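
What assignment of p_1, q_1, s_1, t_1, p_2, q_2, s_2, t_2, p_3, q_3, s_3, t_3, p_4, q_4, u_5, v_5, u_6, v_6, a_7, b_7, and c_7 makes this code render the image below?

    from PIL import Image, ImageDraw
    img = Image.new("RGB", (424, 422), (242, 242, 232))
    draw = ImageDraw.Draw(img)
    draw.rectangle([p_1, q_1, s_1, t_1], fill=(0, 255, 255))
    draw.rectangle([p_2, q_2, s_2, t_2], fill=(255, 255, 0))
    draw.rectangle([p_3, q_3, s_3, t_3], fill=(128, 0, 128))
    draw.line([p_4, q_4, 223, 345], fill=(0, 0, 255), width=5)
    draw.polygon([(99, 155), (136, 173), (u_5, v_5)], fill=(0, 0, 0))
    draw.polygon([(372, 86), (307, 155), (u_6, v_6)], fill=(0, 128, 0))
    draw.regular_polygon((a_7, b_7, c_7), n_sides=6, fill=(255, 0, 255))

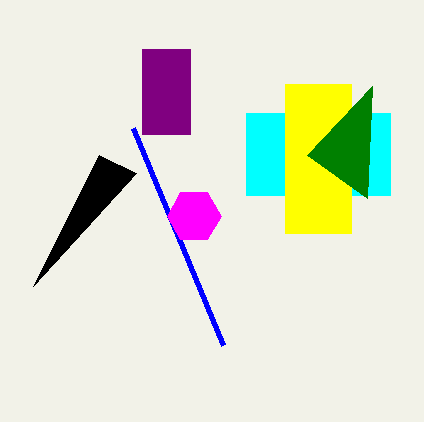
p_1 = 246; q_1 = 113; s_1 = 390; t_1 = 195; p_2 = 285; q_2 = 84; s_2 = 351; t_2 = 233; p_3 = 142; q_3 = 49; s_3 = 190; t_3 = 134; p_4 = 133; q_4 = 128; u_5 = 33; v_5 = 286; u_6 = 367; v_6 = 198; a_7 = 194; b_7 = 216; c_7 = 27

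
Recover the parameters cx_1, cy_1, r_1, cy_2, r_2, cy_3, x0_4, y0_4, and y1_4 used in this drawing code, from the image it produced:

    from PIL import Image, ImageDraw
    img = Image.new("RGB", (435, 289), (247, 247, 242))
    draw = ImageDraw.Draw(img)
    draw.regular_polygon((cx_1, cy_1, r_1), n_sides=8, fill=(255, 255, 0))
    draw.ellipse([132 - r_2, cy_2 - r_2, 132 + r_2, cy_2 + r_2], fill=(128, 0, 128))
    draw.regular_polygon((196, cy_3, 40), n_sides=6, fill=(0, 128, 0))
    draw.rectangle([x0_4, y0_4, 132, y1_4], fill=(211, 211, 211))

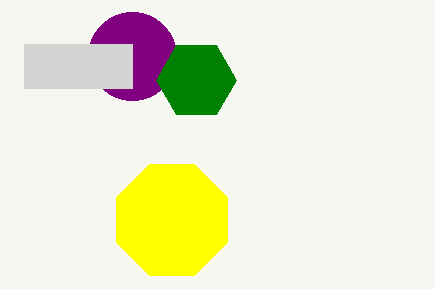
cx_1 = 172
cy_1 = 220
r_1 = 60
cy_2 = 56
r_2 = 44
cy_3 = 80
x0_4 = 24
y0_4 = 44
y1_4 = 88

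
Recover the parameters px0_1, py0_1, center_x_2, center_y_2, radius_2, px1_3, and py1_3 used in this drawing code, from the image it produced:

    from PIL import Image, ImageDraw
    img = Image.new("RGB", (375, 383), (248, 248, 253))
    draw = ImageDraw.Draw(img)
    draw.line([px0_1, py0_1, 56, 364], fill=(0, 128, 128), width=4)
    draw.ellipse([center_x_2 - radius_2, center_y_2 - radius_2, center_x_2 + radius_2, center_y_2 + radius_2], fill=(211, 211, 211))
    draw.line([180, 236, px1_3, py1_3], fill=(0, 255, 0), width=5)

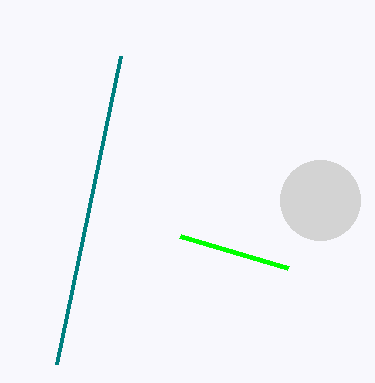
px0_1 = 120
py0_1 = 56
center_x_2 = 320
center_y_2 = 200
radius_2 = 40
px1_3 = 288
py1_3 = 268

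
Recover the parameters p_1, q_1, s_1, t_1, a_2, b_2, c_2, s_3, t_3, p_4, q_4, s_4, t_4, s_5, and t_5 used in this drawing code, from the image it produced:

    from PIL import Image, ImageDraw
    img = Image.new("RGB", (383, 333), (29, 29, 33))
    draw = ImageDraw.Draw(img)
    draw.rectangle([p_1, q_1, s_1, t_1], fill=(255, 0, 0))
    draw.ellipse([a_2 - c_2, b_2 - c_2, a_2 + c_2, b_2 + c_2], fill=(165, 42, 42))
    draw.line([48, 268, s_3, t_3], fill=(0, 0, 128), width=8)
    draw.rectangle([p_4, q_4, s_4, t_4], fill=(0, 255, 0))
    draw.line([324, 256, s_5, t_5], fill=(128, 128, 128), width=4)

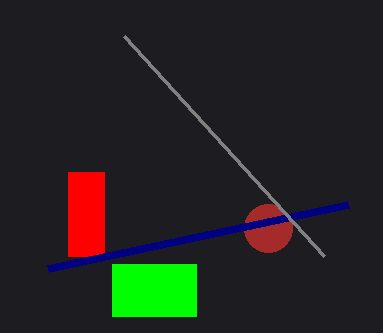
p_1 = 68, q_1 = 172, s_1 = 104, t_1 = 256, a_2 = 268, b_2 = 228, c_2 = 24, s_3 = 348, t_3 = 204, p_4 = 112, q_4 = 264, s_4 = 196, t_4 = 316, s_5 = 124, t_5 = 36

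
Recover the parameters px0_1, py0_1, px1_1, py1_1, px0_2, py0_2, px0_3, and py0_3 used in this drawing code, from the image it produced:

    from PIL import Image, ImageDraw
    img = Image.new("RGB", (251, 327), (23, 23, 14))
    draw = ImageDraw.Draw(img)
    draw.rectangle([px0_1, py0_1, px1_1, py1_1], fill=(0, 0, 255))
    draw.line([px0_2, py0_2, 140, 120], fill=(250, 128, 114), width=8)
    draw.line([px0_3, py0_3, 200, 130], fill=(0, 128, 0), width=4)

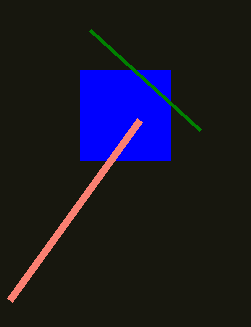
px0_1 = 80
py0_1 = 70
px1_1 = 170
py1_1 = 160
px0_2 = 10
py0_2 = 300
px0_3 = 90
py0_3 = 30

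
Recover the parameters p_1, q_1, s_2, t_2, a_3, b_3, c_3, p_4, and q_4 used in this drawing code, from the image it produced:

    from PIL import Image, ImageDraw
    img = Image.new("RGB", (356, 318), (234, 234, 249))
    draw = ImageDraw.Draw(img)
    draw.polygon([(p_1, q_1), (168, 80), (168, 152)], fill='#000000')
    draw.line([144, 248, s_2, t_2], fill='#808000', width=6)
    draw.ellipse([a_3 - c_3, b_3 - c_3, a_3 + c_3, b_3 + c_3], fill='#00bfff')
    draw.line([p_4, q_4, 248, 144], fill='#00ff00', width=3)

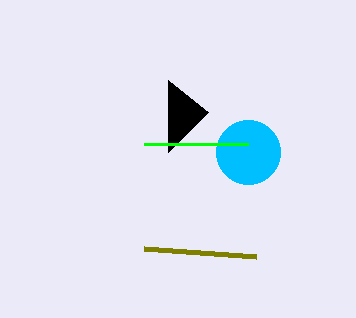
p_1 = 208, q_1 = 112, s_2 = 256, t_2 = 256, a_3 = 248, b_3 = 152, c_3 = 32, p_4 = 144, q_4 = 144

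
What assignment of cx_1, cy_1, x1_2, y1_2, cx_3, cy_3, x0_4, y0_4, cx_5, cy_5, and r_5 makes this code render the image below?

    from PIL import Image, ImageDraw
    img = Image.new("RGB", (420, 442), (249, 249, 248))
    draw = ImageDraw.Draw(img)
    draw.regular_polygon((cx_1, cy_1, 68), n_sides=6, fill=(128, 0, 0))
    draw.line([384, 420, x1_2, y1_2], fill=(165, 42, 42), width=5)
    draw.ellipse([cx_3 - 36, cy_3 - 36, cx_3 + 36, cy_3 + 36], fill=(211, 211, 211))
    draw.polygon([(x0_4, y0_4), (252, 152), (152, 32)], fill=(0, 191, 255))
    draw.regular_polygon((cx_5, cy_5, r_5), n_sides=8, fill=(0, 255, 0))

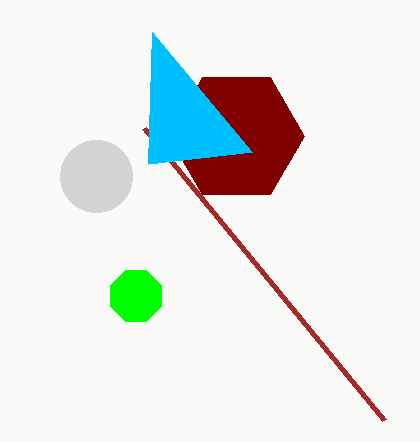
cx_1 = 236; cy_1 = 136; x1_2 = 144; y1_2 = 128; cx_3 = 96; cy_3 = 176; x0_4 = 148; y0_4 = 164; cx_5 = 136; cy_5 = 296; r_5 = 28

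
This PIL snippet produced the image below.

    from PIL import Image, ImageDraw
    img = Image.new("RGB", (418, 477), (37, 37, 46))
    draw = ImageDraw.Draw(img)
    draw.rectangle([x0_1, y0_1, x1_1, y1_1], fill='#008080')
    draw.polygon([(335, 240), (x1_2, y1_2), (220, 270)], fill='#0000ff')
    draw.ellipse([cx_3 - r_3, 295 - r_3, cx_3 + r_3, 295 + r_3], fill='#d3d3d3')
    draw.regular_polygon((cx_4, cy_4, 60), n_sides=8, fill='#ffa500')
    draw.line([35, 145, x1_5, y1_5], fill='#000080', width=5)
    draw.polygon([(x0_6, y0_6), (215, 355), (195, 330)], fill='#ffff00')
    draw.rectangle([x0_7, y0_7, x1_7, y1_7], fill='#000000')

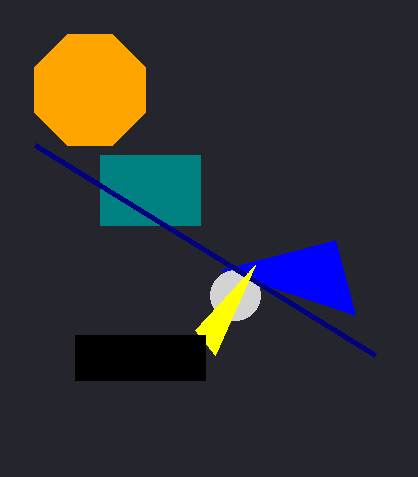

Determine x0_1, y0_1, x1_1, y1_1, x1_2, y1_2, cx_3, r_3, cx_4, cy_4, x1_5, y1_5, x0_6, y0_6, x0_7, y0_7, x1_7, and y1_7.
x0_1 = 100, y0_1 = 155, x1_1 = 200, y1_1 = 225, x1_2 = 355, y1_2 = 315, cx_3 = 235, r_3 = 25, cx_4 = 90, cy_4 = 90, x1_5 = 375, y1_5 = 355, x0_6 = 255, y0_6 = 265, x0_7 = 75, y0_7 = 335, x1_7 = 205, y1_7 = 380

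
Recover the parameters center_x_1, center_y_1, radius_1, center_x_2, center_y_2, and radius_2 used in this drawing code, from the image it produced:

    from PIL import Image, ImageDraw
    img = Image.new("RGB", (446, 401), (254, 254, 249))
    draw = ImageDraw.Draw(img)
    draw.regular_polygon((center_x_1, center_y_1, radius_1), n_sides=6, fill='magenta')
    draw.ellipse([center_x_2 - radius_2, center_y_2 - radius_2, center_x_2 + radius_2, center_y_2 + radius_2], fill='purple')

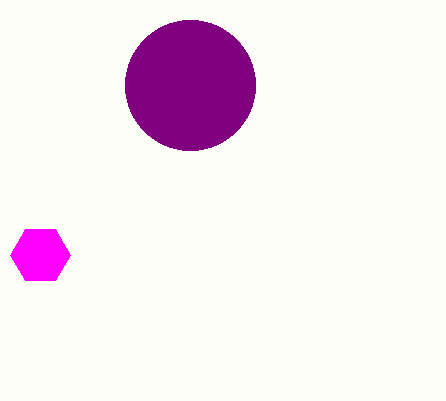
center_x_1 = 40
center_y_1 = 255
radius_1 = 30
center_x_2 = 190
center_y_2 = 85
radius_2 = 65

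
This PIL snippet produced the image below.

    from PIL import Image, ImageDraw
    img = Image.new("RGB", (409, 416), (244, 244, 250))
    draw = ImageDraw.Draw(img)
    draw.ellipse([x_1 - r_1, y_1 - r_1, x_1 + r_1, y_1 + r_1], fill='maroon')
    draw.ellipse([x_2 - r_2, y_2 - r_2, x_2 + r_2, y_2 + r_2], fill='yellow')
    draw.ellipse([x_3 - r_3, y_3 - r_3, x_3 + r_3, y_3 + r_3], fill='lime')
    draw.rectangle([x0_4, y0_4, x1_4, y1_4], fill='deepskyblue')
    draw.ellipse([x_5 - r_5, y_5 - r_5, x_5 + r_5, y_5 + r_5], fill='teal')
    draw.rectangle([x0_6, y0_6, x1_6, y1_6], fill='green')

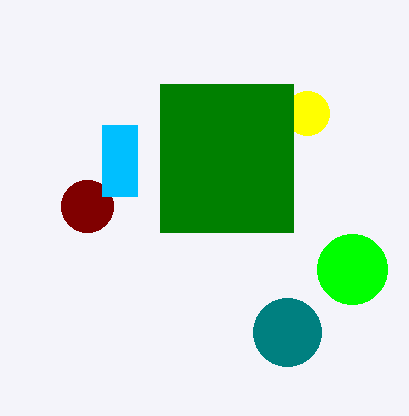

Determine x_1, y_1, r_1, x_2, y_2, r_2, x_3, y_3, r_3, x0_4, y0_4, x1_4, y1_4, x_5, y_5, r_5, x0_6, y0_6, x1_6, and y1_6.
x_1 = 87; y_1 = 206; r_1 = 26; x_2 = 307; y_2 = 113; r_2 = 22; x_3 = 352; y_3 = 269; r_3 = 35; x0_4 = 102; y0_4 = 125; x1_4 = 137; y1_4 = 196; x_5 = 287; y_5 = 332; r_5 = 34; x0_6 = 160; y0_6 = 84; x1_6 = 293; y1_6 = 232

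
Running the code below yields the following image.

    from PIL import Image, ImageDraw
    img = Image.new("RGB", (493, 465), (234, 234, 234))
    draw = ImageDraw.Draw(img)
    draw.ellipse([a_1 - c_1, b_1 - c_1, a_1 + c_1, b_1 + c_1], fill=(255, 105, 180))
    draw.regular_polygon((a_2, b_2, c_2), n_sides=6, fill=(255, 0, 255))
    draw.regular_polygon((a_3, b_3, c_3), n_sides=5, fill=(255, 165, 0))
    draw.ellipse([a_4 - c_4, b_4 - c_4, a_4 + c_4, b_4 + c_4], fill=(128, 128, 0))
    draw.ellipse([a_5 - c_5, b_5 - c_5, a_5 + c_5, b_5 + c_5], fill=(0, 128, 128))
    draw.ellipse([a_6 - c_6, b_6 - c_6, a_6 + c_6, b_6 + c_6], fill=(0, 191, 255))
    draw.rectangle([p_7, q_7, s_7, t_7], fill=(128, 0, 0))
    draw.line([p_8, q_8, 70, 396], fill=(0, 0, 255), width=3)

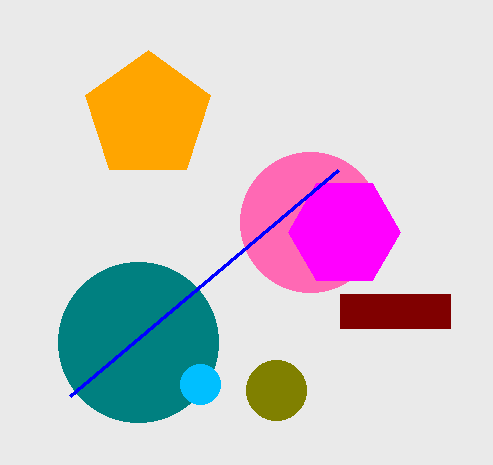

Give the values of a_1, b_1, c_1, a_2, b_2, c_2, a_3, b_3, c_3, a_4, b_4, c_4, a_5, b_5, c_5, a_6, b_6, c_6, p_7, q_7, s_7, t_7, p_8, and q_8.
a_1 = 310; b_1 = 222; c_1 = 70; a_2 = 344; b_2 = 232; c_2 = 56; a_3 = 148; b_3 = 116; c_3 = 66; a_4 = 276; b_4 = 390; c_4 = 30; a_5 = 138; b_5 = 342; c_5 = 80; a_6 = 200; b_6 = 384; c_6 = 20; p_7 = 340; q_7 = 294; s_7 = 450; t_7 = 328; p_8 = 338; q_8 = 170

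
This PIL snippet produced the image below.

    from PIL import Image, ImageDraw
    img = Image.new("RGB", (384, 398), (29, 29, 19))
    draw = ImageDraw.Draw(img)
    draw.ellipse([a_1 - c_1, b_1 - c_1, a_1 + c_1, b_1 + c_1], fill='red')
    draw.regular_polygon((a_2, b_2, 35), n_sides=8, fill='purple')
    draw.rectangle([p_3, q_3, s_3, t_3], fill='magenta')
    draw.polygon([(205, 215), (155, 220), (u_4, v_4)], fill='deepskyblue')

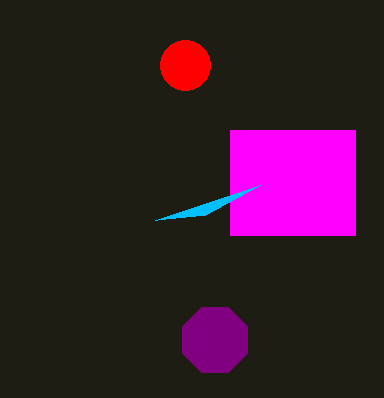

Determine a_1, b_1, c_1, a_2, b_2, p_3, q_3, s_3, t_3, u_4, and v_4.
a_1 = 185; b_1 = 65; c_1 = 25; a_2 = 215; b_2 = 340; p_3 = 230; q_3 = 130; s_3 = 355; t_3 = 235; u_4 = 260; v_4 = 185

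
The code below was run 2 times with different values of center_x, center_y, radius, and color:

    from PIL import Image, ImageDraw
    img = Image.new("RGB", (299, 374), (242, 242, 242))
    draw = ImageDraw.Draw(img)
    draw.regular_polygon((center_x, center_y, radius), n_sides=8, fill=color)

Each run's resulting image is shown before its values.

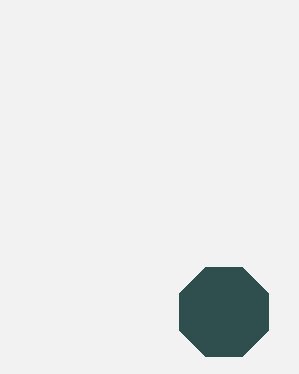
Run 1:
center_x = 224, center_y = 312, radius = 48, color = 'darkslategray'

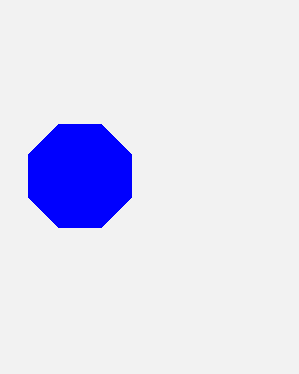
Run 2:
center_x = 80, center_y = 176, radius = 56, color = 'blue'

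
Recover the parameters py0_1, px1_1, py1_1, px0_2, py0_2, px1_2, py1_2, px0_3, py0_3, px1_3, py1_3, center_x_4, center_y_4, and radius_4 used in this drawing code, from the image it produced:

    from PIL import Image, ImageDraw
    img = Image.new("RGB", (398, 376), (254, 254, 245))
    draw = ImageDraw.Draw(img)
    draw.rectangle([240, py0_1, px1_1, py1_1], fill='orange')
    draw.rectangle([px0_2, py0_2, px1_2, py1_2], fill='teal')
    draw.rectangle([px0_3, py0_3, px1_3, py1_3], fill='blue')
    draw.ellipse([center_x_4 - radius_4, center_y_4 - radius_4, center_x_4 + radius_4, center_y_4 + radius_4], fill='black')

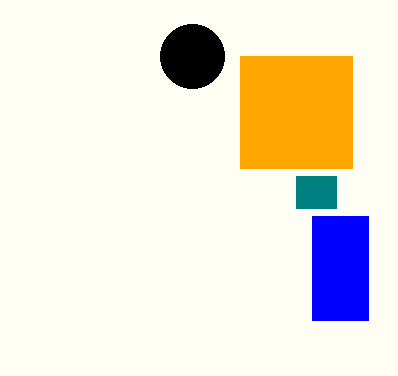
py0_1 = 56
px1_1 = 352
py1_1 = 168
px0_2 = 296
py0_2 = 176
px1_2 = 336
py1_2 = 208
px0_3 = 312
py0_3 = 216
px1_3 = 368
py1_3 = 320
center_x_4 = 192
center_y_4 = 56
radius_4 = 32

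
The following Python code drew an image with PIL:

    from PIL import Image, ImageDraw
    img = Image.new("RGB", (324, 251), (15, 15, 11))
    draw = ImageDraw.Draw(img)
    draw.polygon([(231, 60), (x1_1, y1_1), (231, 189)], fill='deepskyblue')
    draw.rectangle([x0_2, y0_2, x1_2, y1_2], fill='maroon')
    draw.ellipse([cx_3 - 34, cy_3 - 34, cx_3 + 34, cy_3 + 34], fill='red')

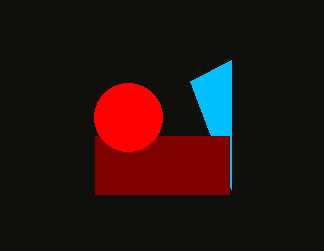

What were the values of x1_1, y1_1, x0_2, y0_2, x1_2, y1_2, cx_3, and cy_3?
x1_1 = 190; y1_1 = 81; x0_2 = 95; y0_2 = 136; x1_2 = 229; y1_2 = 194; cx_3 = 128; cy_3 = 117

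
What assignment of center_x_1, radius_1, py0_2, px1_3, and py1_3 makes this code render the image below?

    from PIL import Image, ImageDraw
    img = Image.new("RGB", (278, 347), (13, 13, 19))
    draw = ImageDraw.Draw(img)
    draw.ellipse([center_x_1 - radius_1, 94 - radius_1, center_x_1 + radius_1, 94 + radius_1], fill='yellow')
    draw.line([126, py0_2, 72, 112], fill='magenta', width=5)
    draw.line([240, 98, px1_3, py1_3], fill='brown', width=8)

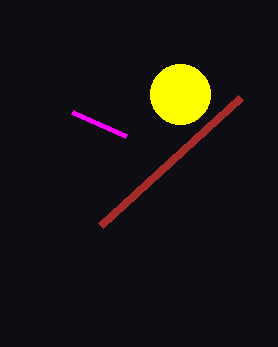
center_x_1 = 180; radius_1 = 30; py0_2 = 136; px1_3 = 100; py1_3 = 226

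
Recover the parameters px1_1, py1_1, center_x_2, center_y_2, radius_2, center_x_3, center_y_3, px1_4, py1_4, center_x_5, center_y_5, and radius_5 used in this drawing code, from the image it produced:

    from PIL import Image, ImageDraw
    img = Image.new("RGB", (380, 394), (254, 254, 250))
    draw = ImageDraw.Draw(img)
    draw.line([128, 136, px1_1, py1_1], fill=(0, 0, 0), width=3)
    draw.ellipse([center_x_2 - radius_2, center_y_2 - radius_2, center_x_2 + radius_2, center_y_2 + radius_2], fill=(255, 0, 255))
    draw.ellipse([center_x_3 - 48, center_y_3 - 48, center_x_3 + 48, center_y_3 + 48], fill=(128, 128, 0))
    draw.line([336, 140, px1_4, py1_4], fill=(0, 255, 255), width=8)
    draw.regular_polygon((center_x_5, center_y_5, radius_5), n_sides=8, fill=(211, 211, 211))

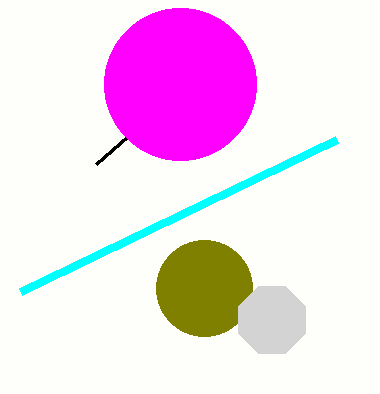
px1_1 = 96, py1_1 = 164, center_x_2 = 180, center_y_2 = 84, radius_2 = 76, center_x_3 = 204, center_y_3 = 288, px1_4 = 20, py1_4 = 292, center_x_5 = 272, center_y_5 = 320, radius_5 = 36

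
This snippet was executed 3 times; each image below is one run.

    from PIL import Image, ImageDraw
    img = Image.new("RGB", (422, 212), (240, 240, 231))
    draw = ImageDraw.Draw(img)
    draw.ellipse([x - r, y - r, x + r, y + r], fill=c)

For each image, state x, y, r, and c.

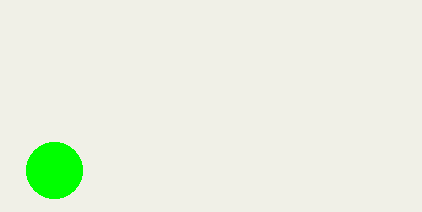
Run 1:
x = 54; y = 170; r = 28; c = 'lime'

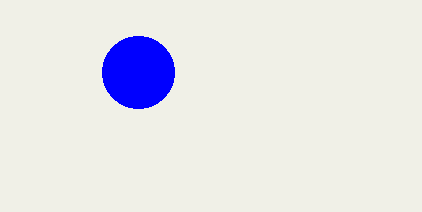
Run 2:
x = 138
y = 72
r = 36
c = 'blue'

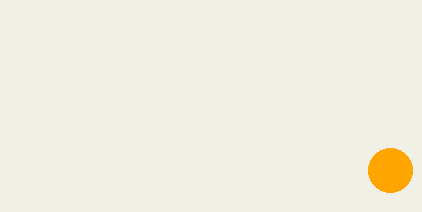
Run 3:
x = 390; y = 170; r = 22; c = 'orange'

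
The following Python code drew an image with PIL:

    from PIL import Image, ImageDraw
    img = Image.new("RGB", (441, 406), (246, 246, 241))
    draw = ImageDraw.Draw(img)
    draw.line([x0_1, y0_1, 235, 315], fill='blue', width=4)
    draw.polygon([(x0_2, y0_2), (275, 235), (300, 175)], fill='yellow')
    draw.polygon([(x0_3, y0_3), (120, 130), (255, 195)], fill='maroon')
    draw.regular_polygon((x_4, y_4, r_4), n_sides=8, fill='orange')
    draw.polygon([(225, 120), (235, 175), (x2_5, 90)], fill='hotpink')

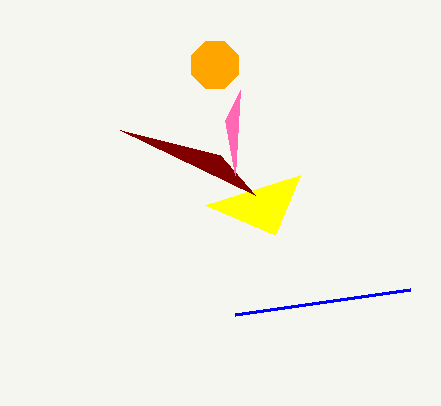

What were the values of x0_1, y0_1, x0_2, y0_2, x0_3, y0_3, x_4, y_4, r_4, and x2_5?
x0_1 = 410
y0_1 = 290
x0_2 = 205
y0_2 = 205
x0_3 = 220
y0_3 = 155
x_4 = 215
y_4 = 65
r_4 = 25
x2_5 = 240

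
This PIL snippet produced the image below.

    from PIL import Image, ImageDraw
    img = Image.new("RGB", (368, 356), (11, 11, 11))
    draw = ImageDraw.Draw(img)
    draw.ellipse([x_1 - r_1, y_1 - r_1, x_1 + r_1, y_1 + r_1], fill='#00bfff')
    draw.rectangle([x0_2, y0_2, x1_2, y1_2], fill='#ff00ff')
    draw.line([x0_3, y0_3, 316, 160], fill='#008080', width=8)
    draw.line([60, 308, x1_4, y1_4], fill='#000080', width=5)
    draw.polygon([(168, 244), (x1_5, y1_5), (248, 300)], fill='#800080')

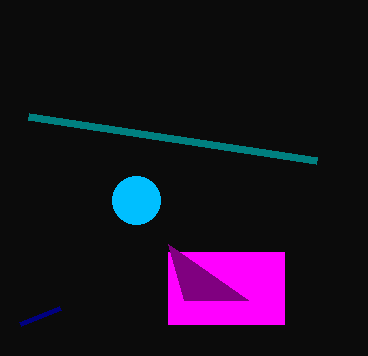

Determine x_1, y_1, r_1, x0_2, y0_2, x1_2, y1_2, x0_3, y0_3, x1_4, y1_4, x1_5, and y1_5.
x_1 = 136; y_1 = 200; r_1 = 24; x0_2 = 168; y0_2 = 252; x1_2 = 284; y1_2 = 324; x0_3 = 28; y0_3 = 116; x1_4 = 20; y1_4 = 324; x1_5 = 184; y1_5 = 300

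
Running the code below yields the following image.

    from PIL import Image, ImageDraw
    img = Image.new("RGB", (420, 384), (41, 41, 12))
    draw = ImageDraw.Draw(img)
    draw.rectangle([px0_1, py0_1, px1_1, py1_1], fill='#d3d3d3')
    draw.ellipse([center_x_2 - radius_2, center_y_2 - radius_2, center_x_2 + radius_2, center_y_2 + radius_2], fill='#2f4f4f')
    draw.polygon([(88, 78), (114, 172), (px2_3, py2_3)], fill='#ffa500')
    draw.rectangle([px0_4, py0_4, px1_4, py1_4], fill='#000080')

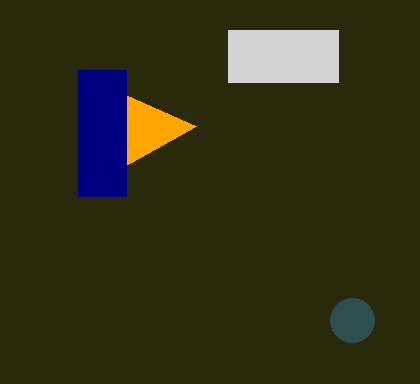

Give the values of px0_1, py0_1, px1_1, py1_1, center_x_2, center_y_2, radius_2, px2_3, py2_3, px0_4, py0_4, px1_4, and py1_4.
px0_1 = 228
py0_1 = 30
px1_1 = 338
py1_1 = 82
center_x_2 = 352
center_y_2 = 320
radius_2 = 22
px2_3 = 196
py2_3 = 126
px0_4 = 78
py0_4 = 70
px1_4 = 126
py1_4 = 196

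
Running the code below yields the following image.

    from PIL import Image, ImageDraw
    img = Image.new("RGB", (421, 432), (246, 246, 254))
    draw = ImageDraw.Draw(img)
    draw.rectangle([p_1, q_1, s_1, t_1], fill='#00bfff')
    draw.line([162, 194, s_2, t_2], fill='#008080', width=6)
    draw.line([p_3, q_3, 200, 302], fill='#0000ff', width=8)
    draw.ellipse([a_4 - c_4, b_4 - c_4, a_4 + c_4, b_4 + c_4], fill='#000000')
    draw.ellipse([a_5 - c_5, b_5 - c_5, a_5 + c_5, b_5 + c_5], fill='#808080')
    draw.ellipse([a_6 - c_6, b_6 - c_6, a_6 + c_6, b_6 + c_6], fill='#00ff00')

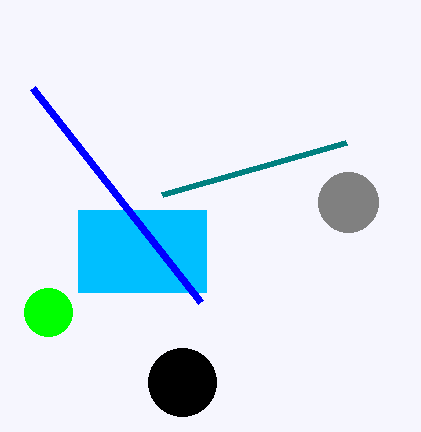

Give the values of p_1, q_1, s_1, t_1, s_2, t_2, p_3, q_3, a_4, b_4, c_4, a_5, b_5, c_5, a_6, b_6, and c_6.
p_1 = 78, q_1 = 210, s_1 = 206, t_1 = 292, s_2 = 346, t_2 = 142, p_3 = 32, q_3 = 88, a_4 = 182, b_4 = 382, c_4 = 34, a_5 = 348, b_5 = 202, c_5 = 30, a_6 = 48, b_6 = 312, c_6 = 24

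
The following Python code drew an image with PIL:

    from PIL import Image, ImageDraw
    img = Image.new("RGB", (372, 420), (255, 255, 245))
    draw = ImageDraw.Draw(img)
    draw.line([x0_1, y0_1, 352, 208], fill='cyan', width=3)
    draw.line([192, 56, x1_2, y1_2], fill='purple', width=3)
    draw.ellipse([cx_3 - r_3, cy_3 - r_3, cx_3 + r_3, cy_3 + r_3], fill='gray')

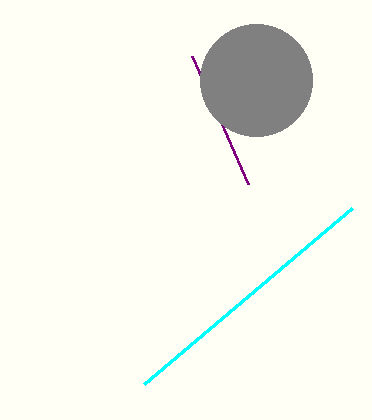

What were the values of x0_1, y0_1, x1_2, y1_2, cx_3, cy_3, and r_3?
x0_1 = 144
y0_1 = 384
x1_2 = 248
y1_2 = 184
cx_3 = 256
cy_3 = 80
r_3 = 56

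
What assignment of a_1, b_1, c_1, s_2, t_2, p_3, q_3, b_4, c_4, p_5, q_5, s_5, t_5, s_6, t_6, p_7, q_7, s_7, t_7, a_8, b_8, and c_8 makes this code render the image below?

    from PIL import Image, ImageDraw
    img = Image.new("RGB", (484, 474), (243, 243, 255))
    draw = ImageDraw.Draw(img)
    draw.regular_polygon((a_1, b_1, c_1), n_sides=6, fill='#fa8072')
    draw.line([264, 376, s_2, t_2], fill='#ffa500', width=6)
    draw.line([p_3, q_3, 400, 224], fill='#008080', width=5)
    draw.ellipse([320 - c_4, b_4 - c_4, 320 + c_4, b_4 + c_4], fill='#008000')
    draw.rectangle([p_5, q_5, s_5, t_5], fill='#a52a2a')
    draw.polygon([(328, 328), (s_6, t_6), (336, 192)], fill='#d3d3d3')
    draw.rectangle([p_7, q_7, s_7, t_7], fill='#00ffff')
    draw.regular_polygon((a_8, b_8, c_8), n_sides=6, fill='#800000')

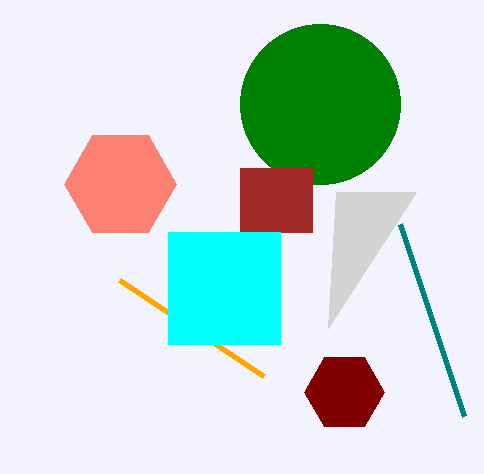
a_1 = 120, b_1 = 184, c_1 = 56, s_2 = 120, t_2 = 280, p_3 = 464, q_3 = 416, b_4 = 104, c_4 = 80, p_5 = 240, q_5 = 168, s_5 = 312, t_5 = 232, s_6 = 416, t_6 = 192, p_7 = 168, q_7 = 232, s_7 = 280, t_7 = 344, a_8 = 344, b_8 = 392, c_8 = 40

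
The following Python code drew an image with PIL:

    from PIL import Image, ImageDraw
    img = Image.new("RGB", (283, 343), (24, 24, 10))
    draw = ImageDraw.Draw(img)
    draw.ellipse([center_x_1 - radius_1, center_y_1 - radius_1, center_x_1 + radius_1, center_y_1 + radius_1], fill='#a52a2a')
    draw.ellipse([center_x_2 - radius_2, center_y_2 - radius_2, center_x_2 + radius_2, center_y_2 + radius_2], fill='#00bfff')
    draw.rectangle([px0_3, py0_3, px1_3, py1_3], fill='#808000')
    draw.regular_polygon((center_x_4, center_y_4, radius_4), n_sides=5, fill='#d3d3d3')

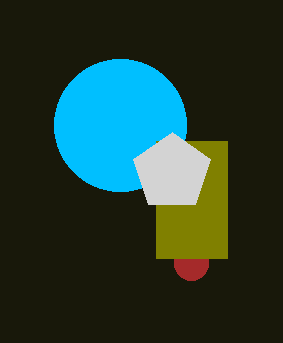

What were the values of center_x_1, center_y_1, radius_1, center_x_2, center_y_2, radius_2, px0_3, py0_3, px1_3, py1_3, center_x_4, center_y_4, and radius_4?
center_x_1 = 191; center_y_1 = 263; radius_1 = 17; center_x_2 = 120; center_y_2 = 125; radius_2 = 66; px0_3 = 156; py0_3 = 141; px1_3 = 227; py1_3 = 258; center_x_4 = 172; center_y_4 = 172; radius_4 = 40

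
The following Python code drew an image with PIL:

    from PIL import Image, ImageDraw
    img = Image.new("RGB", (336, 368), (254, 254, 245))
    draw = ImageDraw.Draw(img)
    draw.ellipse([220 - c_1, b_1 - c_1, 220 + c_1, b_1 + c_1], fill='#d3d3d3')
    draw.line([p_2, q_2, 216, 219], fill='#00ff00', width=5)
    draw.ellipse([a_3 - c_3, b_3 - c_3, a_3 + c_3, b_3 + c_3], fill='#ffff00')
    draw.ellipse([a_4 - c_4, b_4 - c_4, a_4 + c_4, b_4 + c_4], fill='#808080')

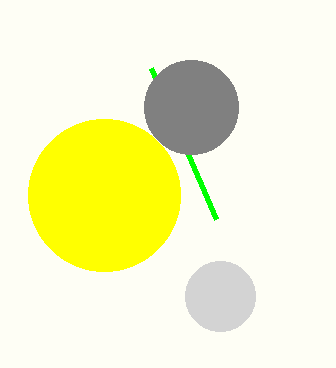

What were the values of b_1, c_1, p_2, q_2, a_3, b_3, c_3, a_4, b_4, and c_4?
b_1 = 296, c_1 = 35, p_2 = 151, q_2 = 68, a_3 = 104, b_3 = 195, c_3 = 76, a_4 = 191, b_4 = 107, c_4 = 47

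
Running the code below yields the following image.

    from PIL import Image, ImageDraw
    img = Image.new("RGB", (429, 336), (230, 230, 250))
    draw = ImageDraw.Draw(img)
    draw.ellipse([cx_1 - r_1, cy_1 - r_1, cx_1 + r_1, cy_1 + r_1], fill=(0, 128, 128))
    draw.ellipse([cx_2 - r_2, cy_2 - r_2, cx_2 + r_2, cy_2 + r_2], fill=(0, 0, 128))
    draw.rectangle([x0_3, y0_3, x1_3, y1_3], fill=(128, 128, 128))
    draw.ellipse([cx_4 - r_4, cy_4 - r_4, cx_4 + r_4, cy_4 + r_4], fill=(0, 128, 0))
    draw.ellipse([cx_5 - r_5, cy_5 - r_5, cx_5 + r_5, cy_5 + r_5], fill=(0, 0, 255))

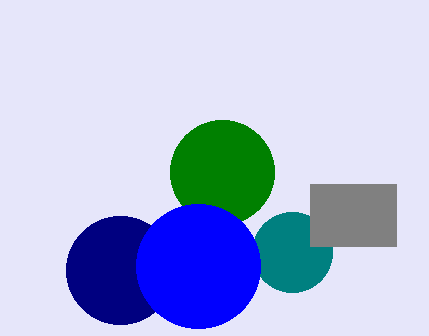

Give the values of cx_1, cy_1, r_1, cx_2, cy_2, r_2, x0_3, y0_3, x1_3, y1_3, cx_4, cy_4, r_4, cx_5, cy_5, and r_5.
cx_1 = 292; cy_1 = 252; r_1 = 40; cx_2 = 120; cy_2 = 270; r_2 = 54; x0_3 = 310; y0_3 = 184; x1_3 = 396; y1_3 = 246; cx_4 = 222; cy_4 = 172; r_4 = 52; cx_5 = 198; cy_5 = 266; r_5 = 62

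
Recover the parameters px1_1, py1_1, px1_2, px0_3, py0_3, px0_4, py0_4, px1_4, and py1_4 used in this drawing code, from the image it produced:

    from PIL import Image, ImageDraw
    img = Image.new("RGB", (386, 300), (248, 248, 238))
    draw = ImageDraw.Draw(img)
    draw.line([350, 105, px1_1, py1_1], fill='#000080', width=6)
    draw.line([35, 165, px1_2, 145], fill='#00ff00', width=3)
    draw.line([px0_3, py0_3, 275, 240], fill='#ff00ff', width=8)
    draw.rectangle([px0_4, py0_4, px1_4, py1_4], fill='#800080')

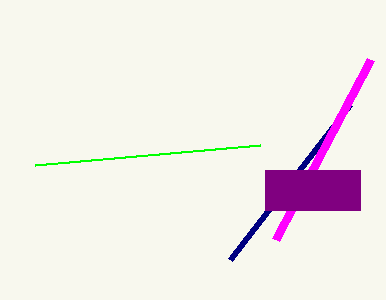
px1_1 = 230; py1_1 = 260; px1_2 = 260; px0_3 = 370; py0_3 = 60; px0_4 = 265; py0_4 = 170; px1_4 = 360; py1_4 = 210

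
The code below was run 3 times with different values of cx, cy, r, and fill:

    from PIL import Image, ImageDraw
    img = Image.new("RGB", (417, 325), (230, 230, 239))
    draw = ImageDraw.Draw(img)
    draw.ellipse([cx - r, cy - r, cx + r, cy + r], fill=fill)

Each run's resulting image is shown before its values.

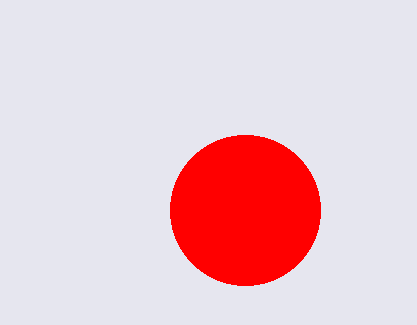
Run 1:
cx = 245
cy = 210
r = 75
fill = 'red'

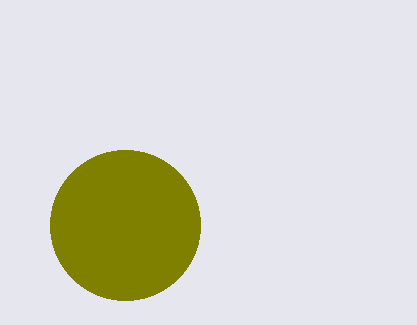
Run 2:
cx = 125, cy = 225, r = 75, fill = 'olive'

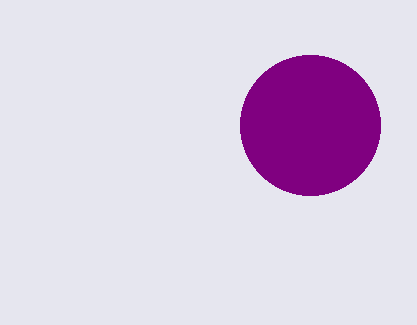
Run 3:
cx = 310, cy = 125, r = 70, fill = 'purple'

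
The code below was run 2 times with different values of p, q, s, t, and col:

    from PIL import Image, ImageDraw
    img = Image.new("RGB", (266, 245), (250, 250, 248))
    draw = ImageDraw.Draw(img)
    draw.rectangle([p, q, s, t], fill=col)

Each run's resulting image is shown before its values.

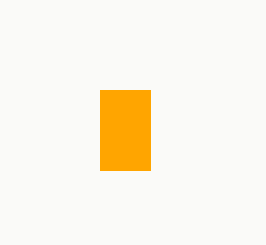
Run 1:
p = 100; q = 90; s = 150; t = 170; col = 'orange'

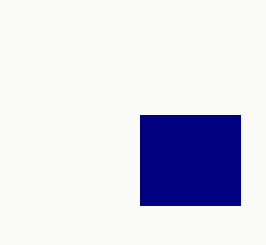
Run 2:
p = 140, q = 115, s = 240, t = 205, col = 'navy'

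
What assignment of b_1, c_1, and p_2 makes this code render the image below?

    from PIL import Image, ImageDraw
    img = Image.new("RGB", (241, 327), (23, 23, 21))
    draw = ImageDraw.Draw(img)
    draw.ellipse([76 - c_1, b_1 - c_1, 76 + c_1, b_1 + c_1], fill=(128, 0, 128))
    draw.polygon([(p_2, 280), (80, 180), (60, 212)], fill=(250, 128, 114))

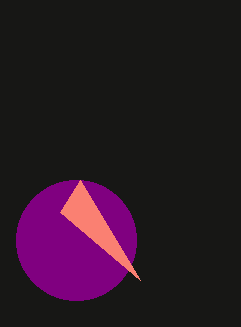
b_1 = 240, c_1 = 60, p_2 = 140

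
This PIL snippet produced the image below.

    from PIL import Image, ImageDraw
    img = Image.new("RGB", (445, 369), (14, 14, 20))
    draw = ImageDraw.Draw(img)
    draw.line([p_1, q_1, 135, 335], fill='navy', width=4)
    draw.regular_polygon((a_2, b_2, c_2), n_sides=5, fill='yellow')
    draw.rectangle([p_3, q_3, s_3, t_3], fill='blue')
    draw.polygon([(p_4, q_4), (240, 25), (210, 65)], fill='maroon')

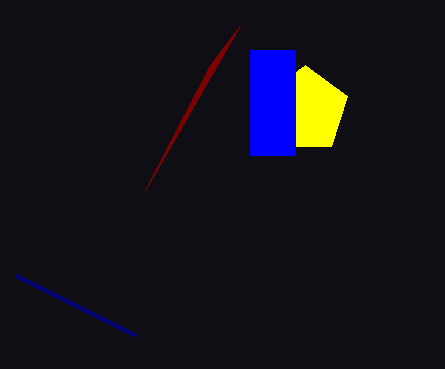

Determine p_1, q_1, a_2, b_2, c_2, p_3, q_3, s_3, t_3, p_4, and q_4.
p_1 = 15, q_1 = 275, a_2 = 305, b_2 = 110, c_2 = 45, p_3 = 250, q_3 = 50, s_3 = 295, t_3 = 155, p_4 = 145, q_4 = 190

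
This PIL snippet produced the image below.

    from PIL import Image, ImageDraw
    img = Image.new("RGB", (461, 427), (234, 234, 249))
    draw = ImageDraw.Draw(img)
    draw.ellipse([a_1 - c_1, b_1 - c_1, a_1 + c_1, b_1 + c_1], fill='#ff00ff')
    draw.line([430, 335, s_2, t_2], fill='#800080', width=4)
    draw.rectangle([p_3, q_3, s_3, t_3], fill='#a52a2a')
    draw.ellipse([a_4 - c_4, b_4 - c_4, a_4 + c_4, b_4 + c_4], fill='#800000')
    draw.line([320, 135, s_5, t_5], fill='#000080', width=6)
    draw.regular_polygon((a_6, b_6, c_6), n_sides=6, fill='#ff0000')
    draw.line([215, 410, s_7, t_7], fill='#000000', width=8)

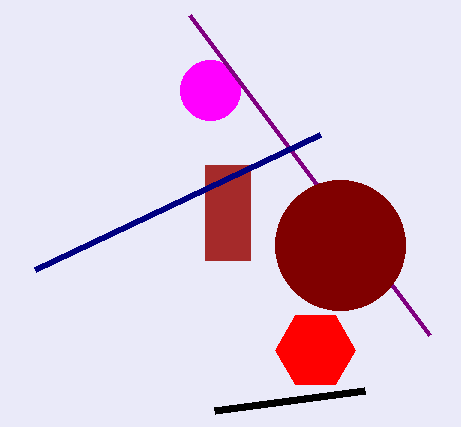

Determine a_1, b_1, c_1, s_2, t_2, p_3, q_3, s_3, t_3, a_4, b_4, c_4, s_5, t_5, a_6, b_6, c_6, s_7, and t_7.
a_1 = 210; b_1 = 90; c_1 = 30; s_2 = 190; t_2 = 15; p_3 = 205; q_3 = 165; s_3 = 250; t_3 = 260; a_4 = 340; b_4 = 245; c_4 = 65; s_5 = 35; t_5 = 270; a_6 = 315; b_6 = 350; c_6 = 40; s_7 = 365; t_7 = 390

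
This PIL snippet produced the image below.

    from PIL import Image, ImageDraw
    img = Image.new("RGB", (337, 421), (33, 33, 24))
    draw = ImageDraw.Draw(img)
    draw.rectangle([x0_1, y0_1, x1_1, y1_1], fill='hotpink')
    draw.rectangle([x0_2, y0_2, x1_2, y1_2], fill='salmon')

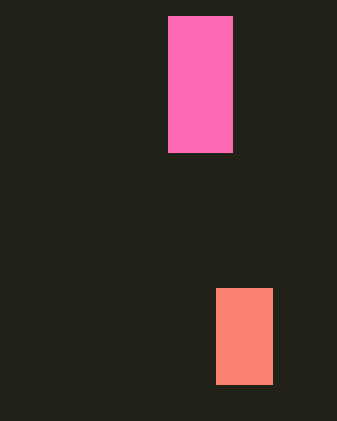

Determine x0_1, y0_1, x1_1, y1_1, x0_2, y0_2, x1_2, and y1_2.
x0_1 = 168, y0_1 = 16, x1_1 = 232, y1_1 = 152, x0_2 = 216, y0_2 = 288, x1_2 = 272, y1_2 = 384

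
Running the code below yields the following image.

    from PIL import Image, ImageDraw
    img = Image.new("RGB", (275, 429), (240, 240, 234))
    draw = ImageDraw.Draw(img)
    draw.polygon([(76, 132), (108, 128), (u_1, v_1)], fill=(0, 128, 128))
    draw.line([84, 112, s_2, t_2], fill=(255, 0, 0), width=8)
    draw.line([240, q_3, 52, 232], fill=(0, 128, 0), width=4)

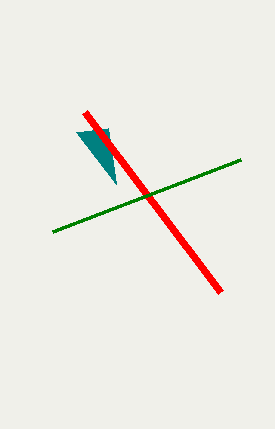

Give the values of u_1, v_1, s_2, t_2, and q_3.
u_1 = 116; v_1 = 184; s_2 = 220; t_2 = 292; q_3 = 160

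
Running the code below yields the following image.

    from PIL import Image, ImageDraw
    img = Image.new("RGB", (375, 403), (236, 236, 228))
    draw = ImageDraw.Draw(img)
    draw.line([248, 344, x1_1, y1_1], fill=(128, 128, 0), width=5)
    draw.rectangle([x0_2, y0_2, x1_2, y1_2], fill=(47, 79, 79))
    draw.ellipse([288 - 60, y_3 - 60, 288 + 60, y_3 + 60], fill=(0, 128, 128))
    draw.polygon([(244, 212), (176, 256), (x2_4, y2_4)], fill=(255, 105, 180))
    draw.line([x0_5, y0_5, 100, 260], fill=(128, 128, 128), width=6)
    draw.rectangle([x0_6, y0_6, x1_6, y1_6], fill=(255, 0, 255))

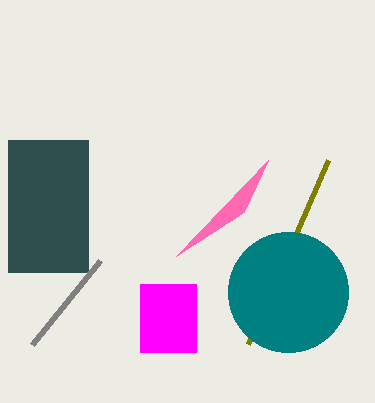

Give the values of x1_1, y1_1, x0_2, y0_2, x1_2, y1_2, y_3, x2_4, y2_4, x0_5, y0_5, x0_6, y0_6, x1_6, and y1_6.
x1_1 = 328, y1_1 = 160, x0_2 = 8, y0_2 = 140, x1_2 = 88, y1_2 = 272, y_3 = 292, x2_4 = 268, y2_4 = 160, x0_5 = 32, y0_5 = 344, x0_6 = 140, y0_6 = 284, x1_6 = 196, y1_6 = 352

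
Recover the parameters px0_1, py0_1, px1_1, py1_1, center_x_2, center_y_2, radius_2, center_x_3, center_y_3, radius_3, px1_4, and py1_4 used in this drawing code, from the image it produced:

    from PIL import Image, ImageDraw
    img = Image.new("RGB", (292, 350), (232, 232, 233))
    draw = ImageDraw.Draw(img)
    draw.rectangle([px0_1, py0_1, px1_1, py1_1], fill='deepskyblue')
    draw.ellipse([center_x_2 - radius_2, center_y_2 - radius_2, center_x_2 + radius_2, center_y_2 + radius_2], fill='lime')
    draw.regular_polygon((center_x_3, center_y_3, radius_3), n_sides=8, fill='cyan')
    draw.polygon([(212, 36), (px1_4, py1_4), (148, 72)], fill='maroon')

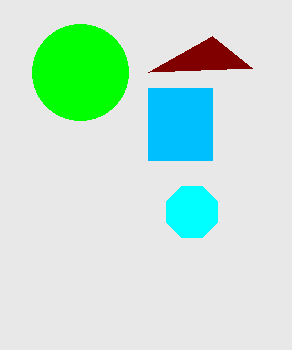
px0_1 = 148; py0_1 = 88; px1_1 = 212; py1_1 = 160; center_x_2 = 80; center_y_2 = 72; radius_2 = 48; center_x_3 = 192; center_y_3 = 212; radius_3 = 28; px1_4 = 252; py1_4 = 68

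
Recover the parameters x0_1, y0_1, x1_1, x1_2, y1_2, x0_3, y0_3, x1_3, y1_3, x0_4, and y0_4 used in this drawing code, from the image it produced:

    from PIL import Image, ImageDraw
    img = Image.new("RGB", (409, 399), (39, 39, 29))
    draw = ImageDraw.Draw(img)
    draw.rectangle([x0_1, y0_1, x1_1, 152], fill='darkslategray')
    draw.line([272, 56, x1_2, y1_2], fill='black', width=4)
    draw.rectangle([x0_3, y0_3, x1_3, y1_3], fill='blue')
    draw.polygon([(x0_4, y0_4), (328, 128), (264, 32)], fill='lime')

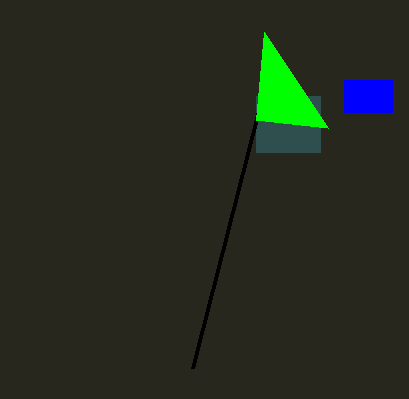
x0_1 = 256; y0_1 = 96; x1_1 = 320; x1_2 = 192; y1_2 = 368; x0_3 = 344; y0_3 = 80; x1_3 = 392; y1_3 = 112; x0_4 = 256; y0_4 = 120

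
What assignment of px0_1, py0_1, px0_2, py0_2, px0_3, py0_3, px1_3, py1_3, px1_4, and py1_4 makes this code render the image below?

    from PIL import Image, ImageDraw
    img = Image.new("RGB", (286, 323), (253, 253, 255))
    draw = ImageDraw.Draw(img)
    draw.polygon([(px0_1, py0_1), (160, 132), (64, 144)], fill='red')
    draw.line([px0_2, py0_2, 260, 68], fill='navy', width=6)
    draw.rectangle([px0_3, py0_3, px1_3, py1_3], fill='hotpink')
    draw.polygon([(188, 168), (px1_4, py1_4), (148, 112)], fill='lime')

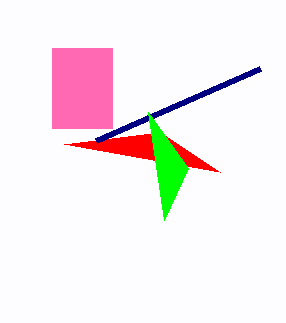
px0_1 = 220, py0_1 = 172, px0_2 = 96, py0_2 = 140, px0_3 = 52, py0_3 = 48, px1_3 = 112, py1_3 = 128, px1_4 = 164, py1_4 = 220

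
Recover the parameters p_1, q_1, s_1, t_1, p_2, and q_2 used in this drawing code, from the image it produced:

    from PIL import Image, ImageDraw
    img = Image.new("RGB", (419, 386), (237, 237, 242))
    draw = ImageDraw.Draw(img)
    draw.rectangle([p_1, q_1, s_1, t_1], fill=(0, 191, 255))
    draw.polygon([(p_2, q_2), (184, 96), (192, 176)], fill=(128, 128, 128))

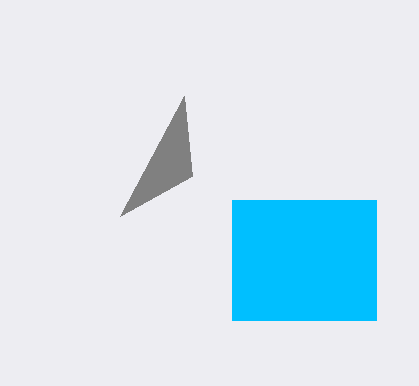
p_1 = 232, q_1 = 200, s_1 = 376, t_1 = 320, p_2 = 120, q_2 = 216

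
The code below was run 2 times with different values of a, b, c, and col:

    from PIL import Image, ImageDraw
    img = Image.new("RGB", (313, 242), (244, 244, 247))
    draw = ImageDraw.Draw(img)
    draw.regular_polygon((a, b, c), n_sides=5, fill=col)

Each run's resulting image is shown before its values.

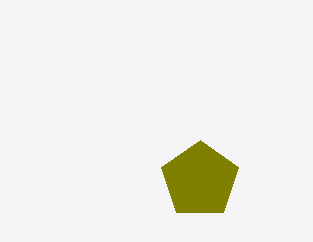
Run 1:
a = 200; b = 180; c = 40; col = 'olive'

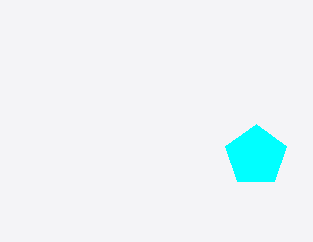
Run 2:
a = 256
b = 156
c = 32
col = 'cyan'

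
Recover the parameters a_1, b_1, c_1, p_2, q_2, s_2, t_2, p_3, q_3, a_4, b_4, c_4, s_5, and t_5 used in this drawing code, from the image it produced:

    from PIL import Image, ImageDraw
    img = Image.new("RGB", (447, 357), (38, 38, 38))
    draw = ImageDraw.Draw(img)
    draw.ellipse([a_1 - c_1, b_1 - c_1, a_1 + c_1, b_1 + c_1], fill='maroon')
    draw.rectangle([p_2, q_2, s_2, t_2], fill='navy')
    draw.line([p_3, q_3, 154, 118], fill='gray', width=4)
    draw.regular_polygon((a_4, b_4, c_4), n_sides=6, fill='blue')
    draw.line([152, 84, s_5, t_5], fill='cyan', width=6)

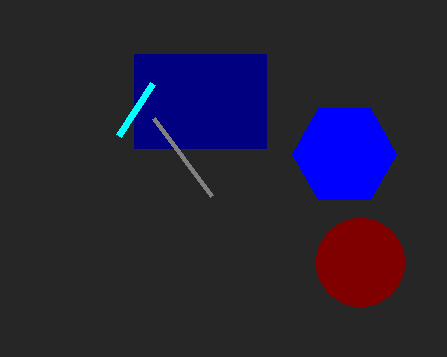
a_1 = 360, b_1 = 262, c_1 = 44, p_2 = 134, q_2 = 54, s_2 = 266, t_2 = 148, p_3 = 212, q_3 = 196, a_4 = 344, b_4 = 154, c_4 = 52, s_5 = 118, t_5 = 136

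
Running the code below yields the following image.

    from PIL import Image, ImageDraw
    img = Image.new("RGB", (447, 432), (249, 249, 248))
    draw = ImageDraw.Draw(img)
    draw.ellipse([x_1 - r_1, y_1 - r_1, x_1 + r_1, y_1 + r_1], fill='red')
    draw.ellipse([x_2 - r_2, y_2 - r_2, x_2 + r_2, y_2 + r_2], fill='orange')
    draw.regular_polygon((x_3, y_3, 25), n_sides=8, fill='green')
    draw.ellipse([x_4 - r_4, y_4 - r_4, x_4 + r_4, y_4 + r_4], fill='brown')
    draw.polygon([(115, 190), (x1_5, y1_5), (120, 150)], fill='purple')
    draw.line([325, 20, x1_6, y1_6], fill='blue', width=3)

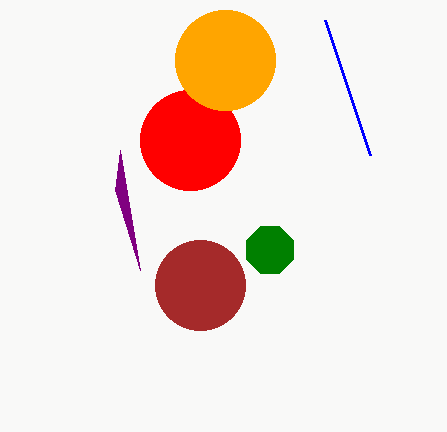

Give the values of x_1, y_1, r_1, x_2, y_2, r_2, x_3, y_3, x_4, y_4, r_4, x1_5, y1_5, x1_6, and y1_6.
x_1 = 190; y_1 = 140; r_1 = 50; x_2 = 225; y_2 = 60; r_2 = 50; x_3 = 270; y_3 = 250; x_4 = 200; y_4 = 285; r_4 = 45; x1_5 = 140; y1_5 = 270; x1_6 = 370; y1_6 = 155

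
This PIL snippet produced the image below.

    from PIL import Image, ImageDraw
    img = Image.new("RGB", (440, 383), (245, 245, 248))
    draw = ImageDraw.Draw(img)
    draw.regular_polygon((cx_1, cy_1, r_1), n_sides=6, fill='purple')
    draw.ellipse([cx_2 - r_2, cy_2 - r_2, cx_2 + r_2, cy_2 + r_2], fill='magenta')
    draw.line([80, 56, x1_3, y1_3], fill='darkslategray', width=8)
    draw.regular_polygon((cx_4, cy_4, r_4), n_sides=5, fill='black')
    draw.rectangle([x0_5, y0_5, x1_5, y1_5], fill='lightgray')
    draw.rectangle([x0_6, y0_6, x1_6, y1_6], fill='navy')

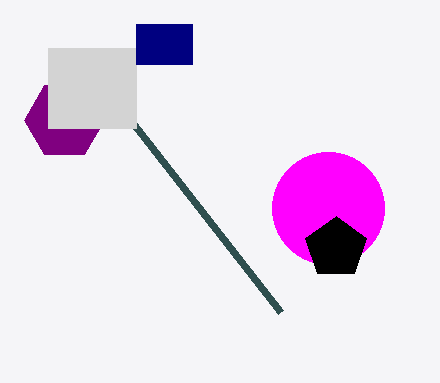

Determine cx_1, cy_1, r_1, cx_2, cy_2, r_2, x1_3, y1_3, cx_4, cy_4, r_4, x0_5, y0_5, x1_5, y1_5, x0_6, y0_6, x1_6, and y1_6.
cx_1 = 64; cy_1 = 120; r_1 = 40; cx_2 = 328; cy_2 = 208; r_2 = 56; x1_3 = 280; y1_3 = 312; cx_4 = 336; cy_4 = 248; r_4 = 32; x0_5 = 48; y0_5 = 48; x1_5 = 136; y1_5 = 128; x0_6 = 136; y0_6 = 24; x1_6 = 192; y1_6 = 64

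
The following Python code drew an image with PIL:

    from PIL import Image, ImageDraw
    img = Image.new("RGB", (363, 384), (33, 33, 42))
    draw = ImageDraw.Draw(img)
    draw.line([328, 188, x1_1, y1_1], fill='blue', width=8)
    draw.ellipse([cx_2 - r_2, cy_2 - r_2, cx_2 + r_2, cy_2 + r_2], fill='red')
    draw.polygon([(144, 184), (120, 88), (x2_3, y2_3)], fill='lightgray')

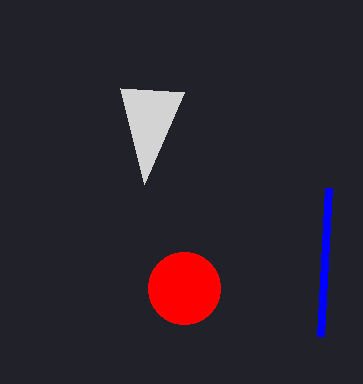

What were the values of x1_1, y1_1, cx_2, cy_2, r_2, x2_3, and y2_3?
x1_1 = 320
y1_1 = 336
cx_2 = 184
cy_2 = 288
r_2 = 36
x2_3 = 184
y2_3 = 92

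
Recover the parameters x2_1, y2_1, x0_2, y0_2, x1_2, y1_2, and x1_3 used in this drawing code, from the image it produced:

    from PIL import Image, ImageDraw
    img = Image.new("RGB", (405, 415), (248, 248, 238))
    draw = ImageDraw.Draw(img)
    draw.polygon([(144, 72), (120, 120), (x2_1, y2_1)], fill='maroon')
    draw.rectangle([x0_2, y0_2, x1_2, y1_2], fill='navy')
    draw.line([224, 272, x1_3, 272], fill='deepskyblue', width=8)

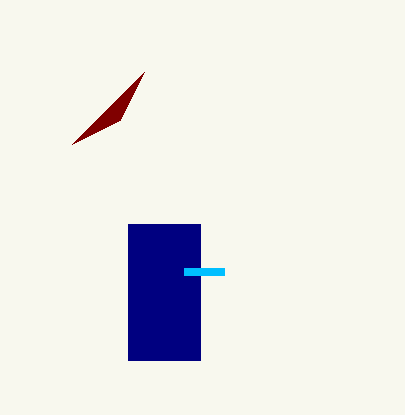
x2_1 = 72
y2_1 = 144
x0_2 = 128
y0_2 = 224
x1_2 = 200
y1_2 = 360
x1_3 = 184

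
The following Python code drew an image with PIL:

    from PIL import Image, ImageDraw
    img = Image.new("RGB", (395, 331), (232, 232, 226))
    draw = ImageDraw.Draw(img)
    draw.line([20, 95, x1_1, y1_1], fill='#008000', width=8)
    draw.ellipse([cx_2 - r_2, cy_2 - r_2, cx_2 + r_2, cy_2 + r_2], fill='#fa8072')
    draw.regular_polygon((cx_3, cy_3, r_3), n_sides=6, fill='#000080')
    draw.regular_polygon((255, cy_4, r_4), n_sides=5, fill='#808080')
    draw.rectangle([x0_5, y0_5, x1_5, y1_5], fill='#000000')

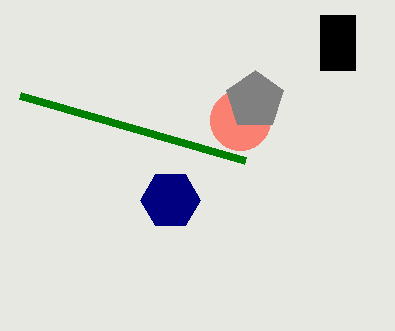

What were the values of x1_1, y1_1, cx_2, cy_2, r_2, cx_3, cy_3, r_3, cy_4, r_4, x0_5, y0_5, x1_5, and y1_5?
x1_1 = 245, y1_1 = 160, cx_2 = 240, cy_2 = 120, r_2 = 30, cx_3 = 170, cy_3 = 200, r_3 = 30, cy_4 = 100, r_4 = 30, x0_5 = 320, y0_5 = 15, x1_5 = 355, y1_5 = 70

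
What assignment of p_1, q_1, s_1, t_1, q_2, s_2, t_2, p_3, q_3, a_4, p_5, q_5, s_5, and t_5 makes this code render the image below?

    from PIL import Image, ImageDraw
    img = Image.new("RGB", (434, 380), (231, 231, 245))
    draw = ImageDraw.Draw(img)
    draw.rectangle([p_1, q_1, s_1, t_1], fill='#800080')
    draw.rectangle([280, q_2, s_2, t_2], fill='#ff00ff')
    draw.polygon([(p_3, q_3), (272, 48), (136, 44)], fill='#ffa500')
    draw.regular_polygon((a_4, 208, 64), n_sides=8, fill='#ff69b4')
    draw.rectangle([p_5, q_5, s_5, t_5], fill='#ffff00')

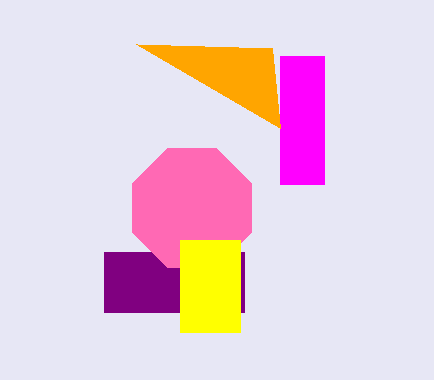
p_1 = 104
q_1 = 252
s_1 = 244
t_1 = 312
q_2 = 56
s_2 = 324
t_2 = 184
p_3 = 280
q_3 = 128
a_4 = 192
p_5 = 180
q_5 = 240
s_5 = 240
t_5 = 332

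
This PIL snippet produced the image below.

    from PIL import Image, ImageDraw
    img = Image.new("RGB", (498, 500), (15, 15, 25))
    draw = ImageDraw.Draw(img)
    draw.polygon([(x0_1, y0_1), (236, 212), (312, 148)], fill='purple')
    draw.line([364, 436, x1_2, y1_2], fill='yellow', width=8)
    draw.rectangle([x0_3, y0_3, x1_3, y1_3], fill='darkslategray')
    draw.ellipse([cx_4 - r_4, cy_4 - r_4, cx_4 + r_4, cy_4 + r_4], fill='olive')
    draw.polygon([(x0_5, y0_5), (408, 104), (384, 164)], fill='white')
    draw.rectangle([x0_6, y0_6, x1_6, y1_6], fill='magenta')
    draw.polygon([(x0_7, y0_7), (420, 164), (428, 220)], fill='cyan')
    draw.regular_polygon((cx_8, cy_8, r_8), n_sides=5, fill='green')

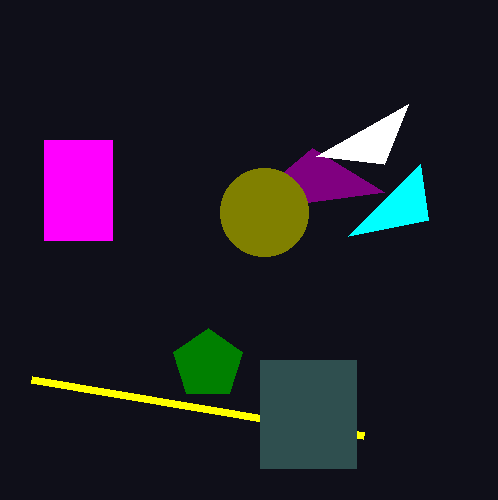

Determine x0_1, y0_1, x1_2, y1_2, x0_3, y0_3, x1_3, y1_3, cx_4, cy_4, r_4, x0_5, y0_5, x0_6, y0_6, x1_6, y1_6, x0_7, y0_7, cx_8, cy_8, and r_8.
x0_1 = 384; y0_1 = 192; x1_2 = 32; y1_2 = 380; x0_3 = 260; y0_3 = 360; x1_3 = 356; y1_3 = 468; cx_4 = 264; cy_4 = 212; r_4 = 44; x0_5 = 316; y0_5 = 156; x0_6 = 44; y0_6 = 140; x1_6 = 112; y1_6 = 240; x0_7 = 348; y0_7 = 236; cx_8 = 208; cy_8 = 364; r_8 = 36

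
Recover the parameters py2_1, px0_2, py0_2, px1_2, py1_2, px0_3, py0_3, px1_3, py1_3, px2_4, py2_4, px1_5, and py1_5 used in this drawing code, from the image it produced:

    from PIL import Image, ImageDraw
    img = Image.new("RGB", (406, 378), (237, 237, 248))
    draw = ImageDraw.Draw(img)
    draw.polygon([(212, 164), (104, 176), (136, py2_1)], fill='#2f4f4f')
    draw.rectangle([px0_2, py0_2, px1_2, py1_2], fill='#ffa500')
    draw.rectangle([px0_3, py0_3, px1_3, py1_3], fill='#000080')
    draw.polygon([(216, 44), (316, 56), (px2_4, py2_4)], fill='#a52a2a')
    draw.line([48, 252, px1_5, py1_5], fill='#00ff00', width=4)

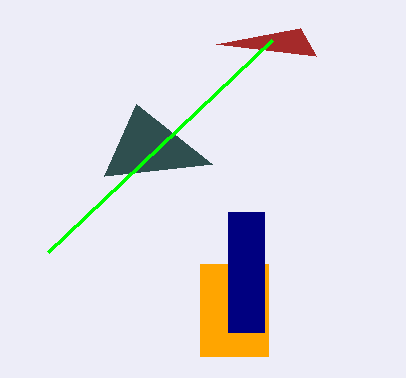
py2_1 = 104; px0_2 = 200; py0_2 = 264; px1_2 = 268; py1_2 = 356; px0_3 = 228; py0_3 = 212; px1_3 = 264; py1_3 = 332; px2_4 = 300; py2_4 = 28; px1_5 = 272; py1_5 = 40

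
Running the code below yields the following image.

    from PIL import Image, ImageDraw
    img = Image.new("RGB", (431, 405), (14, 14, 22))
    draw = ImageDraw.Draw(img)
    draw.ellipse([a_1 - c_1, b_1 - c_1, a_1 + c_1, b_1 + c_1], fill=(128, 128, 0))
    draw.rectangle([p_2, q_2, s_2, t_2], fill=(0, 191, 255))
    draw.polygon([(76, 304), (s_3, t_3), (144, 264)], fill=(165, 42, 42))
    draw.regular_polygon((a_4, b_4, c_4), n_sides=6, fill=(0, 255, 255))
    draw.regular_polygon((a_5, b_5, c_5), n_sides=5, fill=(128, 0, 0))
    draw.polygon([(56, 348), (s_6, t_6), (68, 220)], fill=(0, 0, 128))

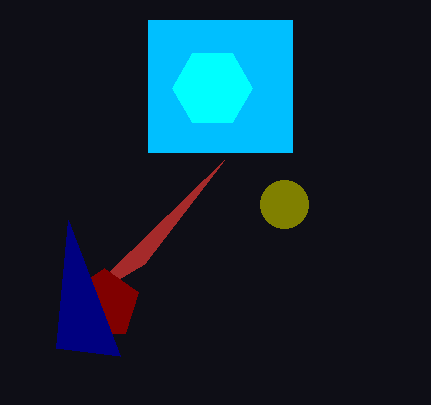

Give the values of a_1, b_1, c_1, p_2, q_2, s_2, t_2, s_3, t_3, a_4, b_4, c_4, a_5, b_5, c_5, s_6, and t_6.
a_1 = 284
b_1 = 204
c_1 = 24
p_2 = 148
q_2 = 20
s_2 = 292
t_2 = 152
s_3 = 224
t_3 = 160
a_4 = 212
b_4 = 88
c_4 = 40
a_5 = 104
b_5 = 304
c_5 = 36
s_6 = 120
t_6 = 356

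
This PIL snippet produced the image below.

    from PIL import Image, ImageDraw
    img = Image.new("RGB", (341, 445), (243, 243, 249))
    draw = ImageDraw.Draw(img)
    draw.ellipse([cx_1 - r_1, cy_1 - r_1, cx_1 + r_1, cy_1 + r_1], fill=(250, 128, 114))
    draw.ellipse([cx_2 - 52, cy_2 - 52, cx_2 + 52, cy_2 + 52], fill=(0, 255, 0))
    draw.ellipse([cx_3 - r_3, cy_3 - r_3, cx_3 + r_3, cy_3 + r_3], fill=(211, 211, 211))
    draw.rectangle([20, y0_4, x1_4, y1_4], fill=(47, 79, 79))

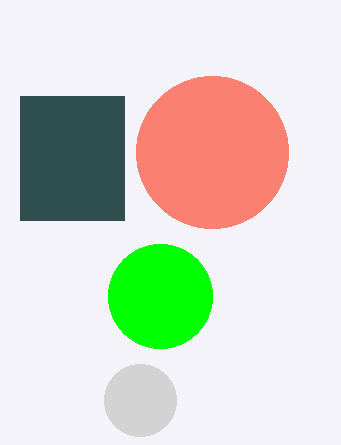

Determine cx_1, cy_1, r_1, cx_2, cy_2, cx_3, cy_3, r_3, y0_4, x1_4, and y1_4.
cx_1 = 212; cy_1 = 152; r_1 = 76; cx_2 = 160; cy_2 = 296; cx_3 = 140; cy_3 = 400; r_3 = 36; y0_4 = 96; x1_4 = 124; y1_4 = 220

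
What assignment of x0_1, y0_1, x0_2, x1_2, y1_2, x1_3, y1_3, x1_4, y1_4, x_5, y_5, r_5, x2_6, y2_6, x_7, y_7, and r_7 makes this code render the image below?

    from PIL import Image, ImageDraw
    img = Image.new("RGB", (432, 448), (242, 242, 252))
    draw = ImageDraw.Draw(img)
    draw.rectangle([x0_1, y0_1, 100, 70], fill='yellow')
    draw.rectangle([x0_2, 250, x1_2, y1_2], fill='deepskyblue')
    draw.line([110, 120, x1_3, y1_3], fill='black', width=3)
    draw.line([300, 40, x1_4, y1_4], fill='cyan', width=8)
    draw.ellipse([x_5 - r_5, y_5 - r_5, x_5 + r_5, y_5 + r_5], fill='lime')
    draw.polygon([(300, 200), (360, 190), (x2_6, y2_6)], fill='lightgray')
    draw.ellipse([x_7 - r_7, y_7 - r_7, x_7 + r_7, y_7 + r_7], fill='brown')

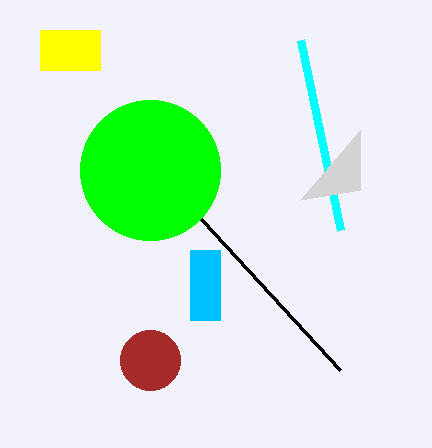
x0_1 = 40; y0_1 = 30; x0_2 = 190; x1_2 = 220; y1_2 = 320; x1_3 = 340; y1_3 = 370; x1_4 = 340; y1_4 = 230; x_5 = 150; y_5 = 170; r_5 = 70; x2_6 = 360; y2_6 = 130; x_7 = 150; y_7 = 360; r_7 = 30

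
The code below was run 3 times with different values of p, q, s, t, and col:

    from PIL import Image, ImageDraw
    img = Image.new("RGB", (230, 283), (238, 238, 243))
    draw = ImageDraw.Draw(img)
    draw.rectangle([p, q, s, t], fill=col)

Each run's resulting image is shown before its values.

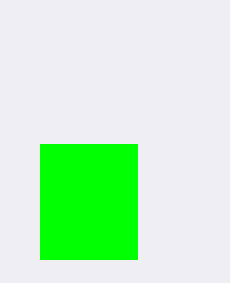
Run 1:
p = 40, q = 144, s = 137, t = 259, col = 'lime'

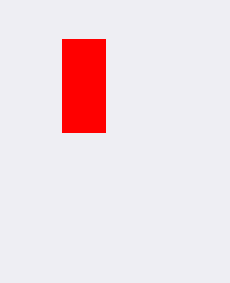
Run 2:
p = 62
q = 39
s = 105
t = 132
col = 'red'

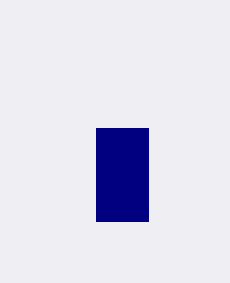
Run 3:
p = 96; q = 128; s = 148; t = 221; col = 'navy'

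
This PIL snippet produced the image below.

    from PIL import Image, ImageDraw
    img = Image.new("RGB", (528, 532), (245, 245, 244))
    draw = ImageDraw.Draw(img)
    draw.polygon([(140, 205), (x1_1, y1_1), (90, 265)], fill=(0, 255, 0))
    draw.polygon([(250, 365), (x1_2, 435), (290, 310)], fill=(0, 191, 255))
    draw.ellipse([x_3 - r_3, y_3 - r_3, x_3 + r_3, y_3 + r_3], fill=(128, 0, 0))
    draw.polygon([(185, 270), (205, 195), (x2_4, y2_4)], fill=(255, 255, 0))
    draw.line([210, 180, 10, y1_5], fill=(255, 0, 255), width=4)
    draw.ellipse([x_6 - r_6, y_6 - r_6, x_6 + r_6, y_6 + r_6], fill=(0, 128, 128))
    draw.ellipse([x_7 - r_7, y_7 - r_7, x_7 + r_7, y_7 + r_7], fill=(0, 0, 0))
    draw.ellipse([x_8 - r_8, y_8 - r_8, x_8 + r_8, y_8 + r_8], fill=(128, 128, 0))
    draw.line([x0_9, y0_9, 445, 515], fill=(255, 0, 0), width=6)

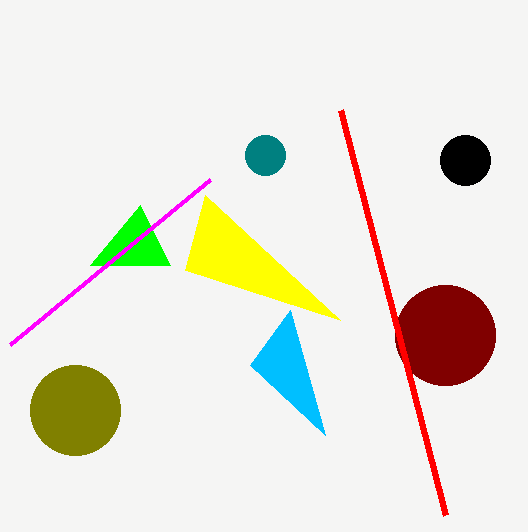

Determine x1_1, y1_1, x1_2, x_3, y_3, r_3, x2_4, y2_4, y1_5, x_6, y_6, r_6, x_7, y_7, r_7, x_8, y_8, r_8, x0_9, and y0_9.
x1_1 = 170; y1_1 = 265; x1_2 = 325; x_3 = 445; y_3 = 335; r_3 = 50; x2_4 = 340; y2_4 = 320; y1_5 = 345; x_6 = 265; y_6 = 155; r_6 = 20; x_7 = 465; y_7 = 160; r_7 = 25; x_8 = 75; y_8 = 410; r_8 = 45; x0_9 = 340; y0_9 = 110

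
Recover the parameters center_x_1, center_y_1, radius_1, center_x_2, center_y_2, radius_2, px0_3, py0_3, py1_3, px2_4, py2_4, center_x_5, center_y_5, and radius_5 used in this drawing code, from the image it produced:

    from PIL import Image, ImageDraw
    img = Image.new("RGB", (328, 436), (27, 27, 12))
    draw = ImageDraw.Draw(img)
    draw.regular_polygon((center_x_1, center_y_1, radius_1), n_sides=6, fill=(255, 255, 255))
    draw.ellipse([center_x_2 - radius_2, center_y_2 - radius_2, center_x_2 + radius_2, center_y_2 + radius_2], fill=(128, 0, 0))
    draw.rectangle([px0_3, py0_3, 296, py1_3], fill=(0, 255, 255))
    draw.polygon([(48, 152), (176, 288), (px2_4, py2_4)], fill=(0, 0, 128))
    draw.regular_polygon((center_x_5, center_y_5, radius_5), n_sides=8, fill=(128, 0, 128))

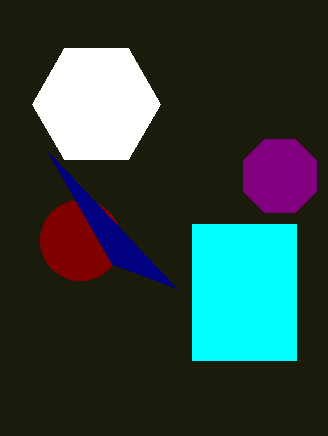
center_x_1 = 96; center_y_1 = 104; radius_1 = 64; center_x_2 = 80; center_y_2 = 240; radius_2 = 40; px0_3 = 192; py0_3 = 224; py1_3 = 360; px2_4 = 112; py2_4 = 264; center_x_5 = 280; center_y_5 = 176; radius_5 = 40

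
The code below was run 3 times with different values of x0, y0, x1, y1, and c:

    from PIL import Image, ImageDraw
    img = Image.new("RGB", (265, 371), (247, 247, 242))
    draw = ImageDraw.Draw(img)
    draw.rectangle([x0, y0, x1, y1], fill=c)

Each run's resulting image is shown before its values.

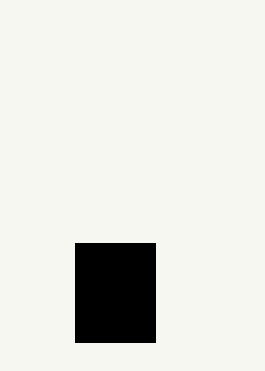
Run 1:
x0 = 75
y0 = 243
x1 = 155
y1 = 342
c = 'black'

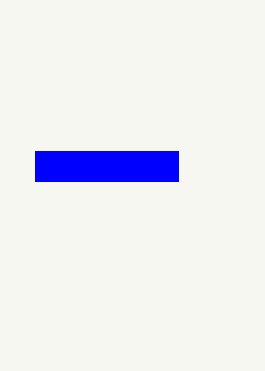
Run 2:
x0 = 35
y0 = 151
x1 = 178
y1 = 181
c = 'blue'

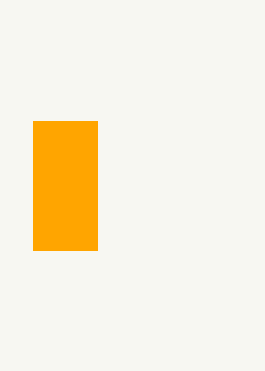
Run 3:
x0 = 33, y0 = 121, x1 = 97, y1 = 250, c = 'orange'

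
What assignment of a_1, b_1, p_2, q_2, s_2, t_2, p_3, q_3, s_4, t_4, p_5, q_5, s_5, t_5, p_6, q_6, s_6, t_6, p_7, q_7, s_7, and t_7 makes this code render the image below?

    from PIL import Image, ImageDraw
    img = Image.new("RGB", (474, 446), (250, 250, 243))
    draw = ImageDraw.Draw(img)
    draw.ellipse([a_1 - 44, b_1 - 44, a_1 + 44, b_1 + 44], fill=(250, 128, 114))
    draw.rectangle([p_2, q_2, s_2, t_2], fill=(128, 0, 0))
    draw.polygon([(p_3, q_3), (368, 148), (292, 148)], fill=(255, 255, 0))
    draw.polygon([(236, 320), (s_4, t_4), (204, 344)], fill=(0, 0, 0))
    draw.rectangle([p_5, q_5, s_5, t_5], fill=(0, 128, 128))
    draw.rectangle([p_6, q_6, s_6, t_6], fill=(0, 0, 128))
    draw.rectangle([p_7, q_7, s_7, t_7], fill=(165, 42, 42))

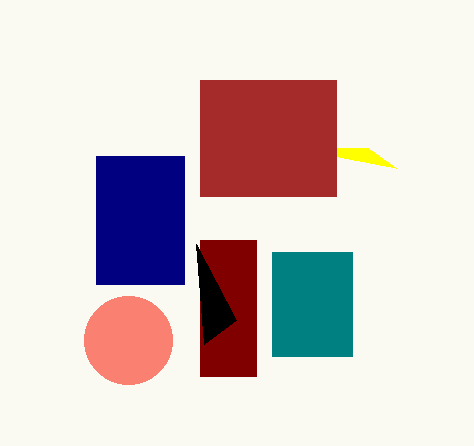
a_1 = 128
b_1 = 340
p_2 = 200
q_2 = 240
s_2 = 256
t_2 = 376
p_3 = 396
q_3 = 168
s_4 = 196
t_4 = 244
p_5 = 272
q_5 = 252
s_5 = 352
t_5 = 356
p_6 = 96
q_6 = 156
s_6 = 184
t_6 = 284
p_7 = 200
q_7 = 80
s_7 = 336
t_7 = 196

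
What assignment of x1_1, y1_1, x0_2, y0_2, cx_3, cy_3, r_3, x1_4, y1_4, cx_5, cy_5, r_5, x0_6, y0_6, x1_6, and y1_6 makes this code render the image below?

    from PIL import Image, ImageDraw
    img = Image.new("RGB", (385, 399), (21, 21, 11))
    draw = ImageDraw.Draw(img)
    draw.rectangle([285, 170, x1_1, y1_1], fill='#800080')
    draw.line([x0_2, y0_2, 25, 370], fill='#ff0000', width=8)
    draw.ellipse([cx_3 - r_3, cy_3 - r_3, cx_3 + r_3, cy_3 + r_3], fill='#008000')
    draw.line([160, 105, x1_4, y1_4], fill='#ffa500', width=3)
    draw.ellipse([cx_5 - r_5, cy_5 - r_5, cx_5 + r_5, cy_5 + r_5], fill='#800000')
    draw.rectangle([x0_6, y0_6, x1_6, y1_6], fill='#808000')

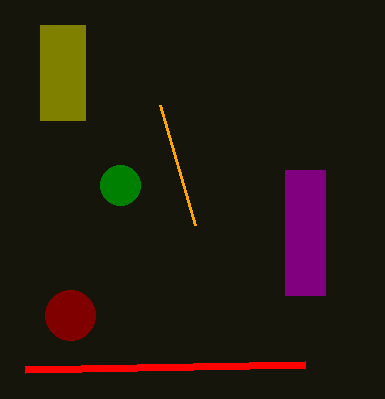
x1_1 = 325
y1_1 = 295
x0_2 = 305
y0_2 = 365
cx_3 = 120
cy_3 = 185
r_3 = 20
x1_4 = 195
y1_4 = 225
cx_5 = 70
cy_5 = 315
r_5 = 25
x0_6 = 40
y0_6 = 25
x1_6 = 85
y1_6 = 120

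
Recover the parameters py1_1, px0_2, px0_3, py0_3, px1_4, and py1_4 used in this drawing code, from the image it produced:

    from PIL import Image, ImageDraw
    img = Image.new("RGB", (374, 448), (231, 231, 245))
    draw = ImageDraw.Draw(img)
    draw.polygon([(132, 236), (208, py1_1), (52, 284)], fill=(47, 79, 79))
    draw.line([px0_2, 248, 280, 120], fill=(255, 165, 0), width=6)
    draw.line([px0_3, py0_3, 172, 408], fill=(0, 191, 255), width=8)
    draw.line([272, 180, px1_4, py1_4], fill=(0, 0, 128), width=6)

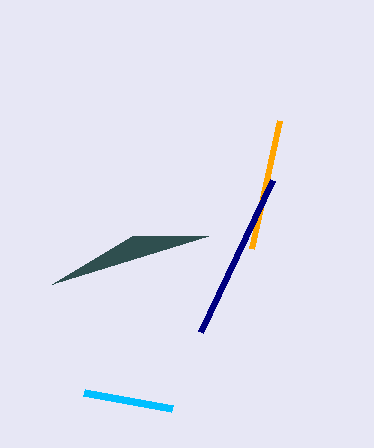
py1_1 = 236, px0_2 = 252, px0_3 = 84, py0_3 = 392, px1_4 = 200, py1_4 = 332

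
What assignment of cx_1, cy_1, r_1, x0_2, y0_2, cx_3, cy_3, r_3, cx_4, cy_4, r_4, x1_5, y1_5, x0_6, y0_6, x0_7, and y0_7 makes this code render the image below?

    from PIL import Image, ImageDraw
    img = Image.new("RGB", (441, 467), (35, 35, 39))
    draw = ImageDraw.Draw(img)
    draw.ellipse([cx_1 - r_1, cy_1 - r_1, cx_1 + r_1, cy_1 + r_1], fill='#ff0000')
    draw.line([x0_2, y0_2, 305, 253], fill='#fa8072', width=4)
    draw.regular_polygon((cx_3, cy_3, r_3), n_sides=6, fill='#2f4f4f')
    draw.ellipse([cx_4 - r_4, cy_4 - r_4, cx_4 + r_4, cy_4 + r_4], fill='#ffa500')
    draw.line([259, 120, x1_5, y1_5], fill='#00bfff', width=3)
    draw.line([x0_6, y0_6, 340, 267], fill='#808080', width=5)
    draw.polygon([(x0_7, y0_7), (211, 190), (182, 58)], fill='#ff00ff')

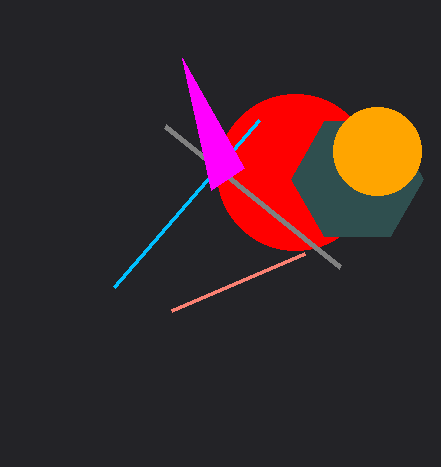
cx_1 = 295
cy_1 = 172
r_1 = 78
x0_2 = 172
y0_2 = 310
cx_3 = 357
cy_3 = 179
r_3 = 66
cx_4 = 377
cy_4 = 151
r_4 = 44
x1_5 = 114
y1_5 = 287
x0_6 = 165
y0_6 = 126
x0_7 = 244
y0_7 = 168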